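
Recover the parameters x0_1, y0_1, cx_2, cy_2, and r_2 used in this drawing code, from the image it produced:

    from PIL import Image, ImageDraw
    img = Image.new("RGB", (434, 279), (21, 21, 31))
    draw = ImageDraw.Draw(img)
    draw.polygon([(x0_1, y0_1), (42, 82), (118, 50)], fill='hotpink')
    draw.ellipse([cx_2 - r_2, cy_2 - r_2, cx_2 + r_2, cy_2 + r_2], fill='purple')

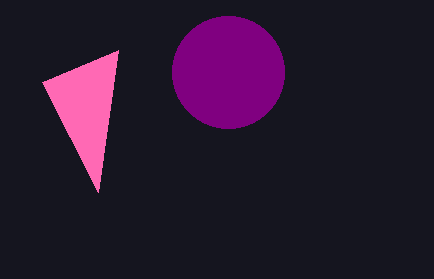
x0_1 = 98, y0_1 = 192, cx_2 = 228, cy_2 = 72, r_2 = 56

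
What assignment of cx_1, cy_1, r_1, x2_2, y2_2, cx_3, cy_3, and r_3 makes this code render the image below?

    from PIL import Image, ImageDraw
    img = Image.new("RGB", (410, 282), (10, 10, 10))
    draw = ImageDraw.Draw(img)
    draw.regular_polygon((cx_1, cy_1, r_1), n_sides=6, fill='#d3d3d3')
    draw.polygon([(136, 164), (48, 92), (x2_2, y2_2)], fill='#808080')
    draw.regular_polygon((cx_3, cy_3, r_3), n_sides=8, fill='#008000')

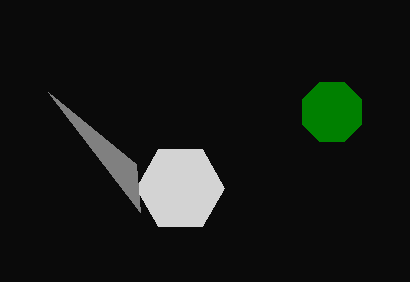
cx_1 = 180; cy_1 = 188; r_1 = 44; x2_2 = 140; y2_2 = 212; cx_3 = 332; cy_3 = 112; r_3 = 32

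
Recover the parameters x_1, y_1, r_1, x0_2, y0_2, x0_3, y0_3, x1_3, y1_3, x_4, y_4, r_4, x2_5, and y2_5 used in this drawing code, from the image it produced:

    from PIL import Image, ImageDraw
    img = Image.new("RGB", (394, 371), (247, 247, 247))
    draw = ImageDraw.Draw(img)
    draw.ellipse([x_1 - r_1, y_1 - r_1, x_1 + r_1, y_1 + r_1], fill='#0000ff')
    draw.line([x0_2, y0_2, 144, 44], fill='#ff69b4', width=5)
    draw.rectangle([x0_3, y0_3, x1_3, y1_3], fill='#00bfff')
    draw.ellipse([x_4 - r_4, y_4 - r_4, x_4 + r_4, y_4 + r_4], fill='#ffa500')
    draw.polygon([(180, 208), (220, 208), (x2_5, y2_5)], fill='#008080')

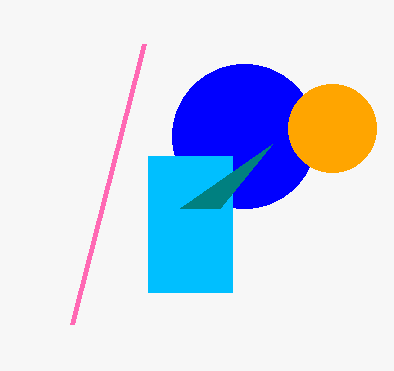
x_1 = 244, y_1 = 136, r_1 = 72, x0_2 = 72, y0_2 = 324, x0_3 = 148, y0_3 = 156, x1_3 = 232, y1_3 = 292, x_4 = 332, y_4 = 128, r_4 = 44, x2_5 = 272, y2_5 = 144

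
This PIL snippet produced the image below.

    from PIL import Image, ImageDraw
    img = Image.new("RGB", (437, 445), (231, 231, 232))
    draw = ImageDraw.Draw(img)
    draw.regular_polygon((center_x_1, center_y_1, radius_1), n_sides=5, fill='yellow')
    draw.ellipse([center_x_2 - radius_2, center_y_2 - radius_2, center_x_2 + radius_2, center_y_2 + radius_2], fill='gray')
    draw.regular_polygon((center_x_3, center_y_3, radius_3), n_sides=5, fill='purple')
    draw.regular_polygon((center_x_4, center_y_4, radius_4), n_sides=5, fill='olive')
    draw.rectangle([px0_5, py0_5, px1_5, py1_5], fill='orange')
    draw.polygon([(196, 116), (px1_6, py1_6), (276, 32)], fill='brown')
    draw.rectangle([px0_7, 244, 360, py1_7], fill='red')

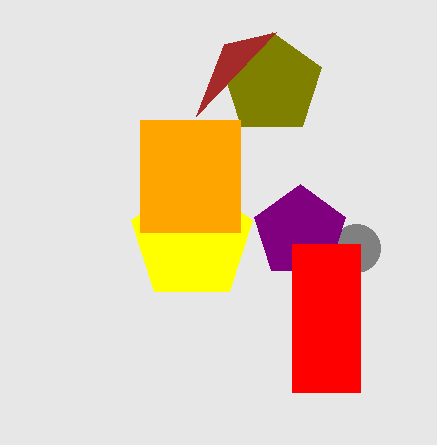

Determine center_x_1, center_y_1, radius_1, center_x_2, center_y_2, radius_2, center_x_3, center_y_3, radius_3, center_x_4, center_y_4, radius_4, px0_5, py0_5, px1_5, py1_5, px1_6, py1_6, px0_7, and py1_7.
center_x_1 = 192, center_y_1 = 240, radius_1 = 64, center_x_2 = 356, center_y_2 = 248, radius_2 = 24, center_x_3 = 300, center_y_3 = 232, radius_3 = 48, center_x_4 = 272, center_y_4 = 84, radius_4 = 52, px0_5 = 140, py0_5 = 120, px1_5 = 240, py1_5 = 232, px1_6 = 224, py1_6 = 44, px0_7 = 292, py1_7 = 392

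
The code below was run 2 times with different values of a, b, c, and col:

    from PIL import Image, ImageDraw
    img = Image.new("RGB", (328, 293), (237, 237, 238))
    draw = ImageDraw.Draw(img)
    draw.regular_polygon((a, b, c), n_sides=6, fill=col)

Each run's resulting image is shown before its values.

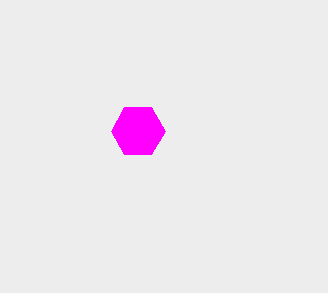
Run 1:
a = 138; b = 131; c = 27; col = 'magenta'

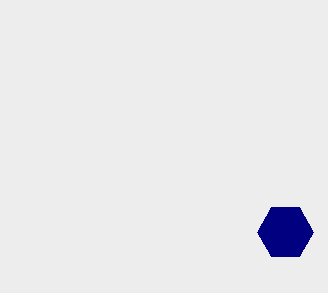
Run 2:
a = 285
b = 232
c = 28
col = 'navy'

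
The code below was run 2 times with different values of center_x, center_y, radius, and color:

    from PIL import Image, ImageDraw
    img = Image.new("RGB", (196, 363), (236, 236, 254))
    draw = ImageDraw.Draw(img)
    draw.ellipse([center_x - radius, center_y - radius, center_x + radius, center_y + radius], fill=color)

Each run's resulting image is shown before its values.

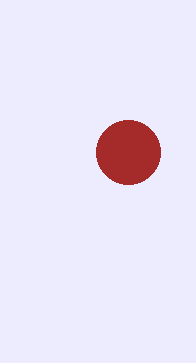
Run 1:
center_x = 128, center_y = 152, radius = 32, color = 'brown'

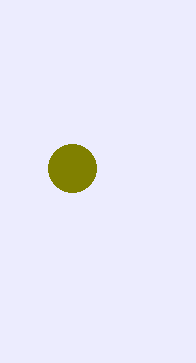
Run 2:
center_x = 72, center_y = 168, radius = 24, color = 'olive'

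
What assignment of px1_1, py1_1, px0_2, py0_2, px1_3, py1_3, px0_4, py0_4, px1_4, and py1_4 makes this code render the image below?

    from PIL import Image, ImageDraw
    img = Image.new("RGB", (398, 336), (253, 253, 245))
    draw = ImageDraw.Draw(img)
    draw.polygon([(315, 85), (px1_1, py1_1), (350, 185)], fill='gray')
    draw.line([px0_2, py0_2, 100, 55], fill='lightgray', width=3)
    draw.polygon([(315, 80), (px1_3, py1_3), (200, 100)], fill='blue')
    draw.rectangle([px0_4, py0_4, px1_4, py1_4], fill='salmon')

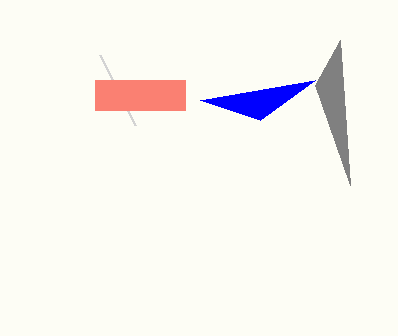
px1_1 = 340, py1_1 = 40, px0_2 = 135, py0_2 = 125, px1_3 = 260, py1_3 = 120, px0_4 = 95, py0_4 = 80, px1_4 = 185, py1_4 = 110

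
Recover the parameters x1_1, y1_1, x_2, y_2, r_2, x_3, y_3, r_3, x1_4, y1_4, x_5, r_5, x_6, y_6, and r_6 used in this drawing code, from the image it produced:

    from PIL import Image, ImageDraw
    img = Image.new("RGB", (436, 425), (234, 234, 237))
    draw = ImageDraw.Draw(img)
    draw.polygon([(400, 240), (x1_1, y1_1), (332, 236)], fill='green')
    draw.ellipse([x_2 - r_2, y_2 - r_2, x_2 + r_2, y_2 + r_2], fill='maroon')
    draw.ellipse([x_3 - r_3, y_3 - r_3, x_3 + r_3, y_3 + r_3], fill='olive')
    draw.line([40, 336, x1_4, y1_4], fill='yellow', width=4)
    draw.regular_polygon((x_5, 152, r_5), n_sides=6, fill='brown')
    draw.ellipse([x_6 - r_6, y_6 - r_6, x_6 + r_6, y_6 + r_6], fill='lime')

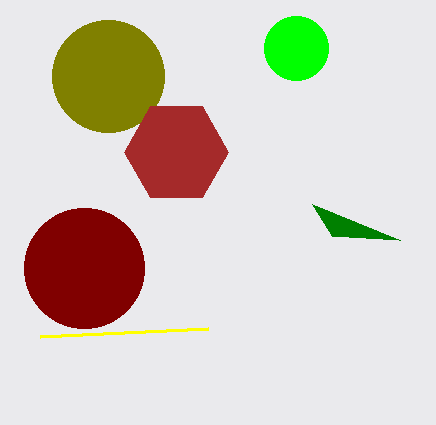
x1_1 = 312
y1_1 = 204
x_2 = 84
y_2 = 268
r_2 = 60
x_3 = 108
y_3 = 76
r_3 = 56
x1_4 = 208
y1_4 = 328
x_5 = 176
r_5 = 52
x_6 = 296
y_6 = 48
r_6 = 32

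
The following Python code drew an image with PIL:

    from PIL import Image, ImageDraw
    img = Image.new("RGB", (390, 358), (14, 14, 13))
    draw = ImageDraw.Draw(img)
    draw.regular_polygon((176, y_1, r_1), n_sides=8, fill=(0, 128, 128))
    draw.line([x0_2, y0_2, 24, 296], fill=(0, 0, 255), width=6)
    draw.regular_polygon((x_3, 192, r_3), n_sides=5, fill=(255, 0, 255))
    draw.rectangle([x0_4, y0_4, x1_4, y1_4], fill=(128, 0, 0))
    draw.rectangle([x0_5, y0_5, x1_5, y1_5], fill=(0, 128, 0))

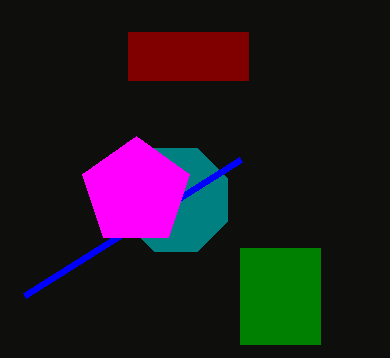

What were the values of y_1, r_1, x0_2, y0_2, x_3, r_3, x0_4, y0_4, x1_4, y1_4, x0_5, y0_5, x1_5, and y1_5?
y_1 = 200
r_1 = 56
x0_2 = 240
y0_2 = 160
x_3 = 136
r_3 = 56
x0_4 = 128
y0_4 = 32
x1_4 = 248
y1_4 = 80
x0_5 = 240
y0_5 = 248
x1_5 = 320
y1_5 = 344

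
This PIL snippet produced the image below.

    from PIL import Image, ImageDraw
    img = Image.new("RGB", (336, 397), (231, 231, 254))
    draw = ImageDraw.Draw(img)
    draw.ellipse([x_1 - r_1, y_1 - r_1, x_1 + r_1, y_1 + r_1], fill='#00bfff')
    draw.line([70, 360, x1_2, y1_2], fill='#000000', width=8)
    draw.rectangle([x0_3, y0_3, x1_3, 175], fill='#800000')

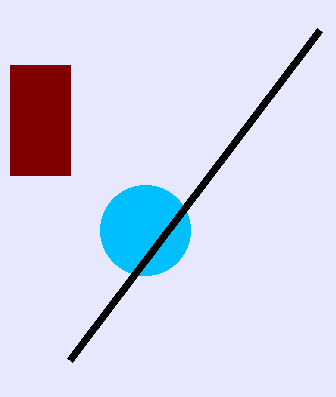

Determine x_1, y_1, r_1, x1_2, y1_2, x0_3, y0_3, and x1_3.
x_1 = 145; y_1 = 230; r_1 = 45; x1_2 = 320; y1_2 = 30; x0_3 = 10; y0_3 = 65; x1_3 = 70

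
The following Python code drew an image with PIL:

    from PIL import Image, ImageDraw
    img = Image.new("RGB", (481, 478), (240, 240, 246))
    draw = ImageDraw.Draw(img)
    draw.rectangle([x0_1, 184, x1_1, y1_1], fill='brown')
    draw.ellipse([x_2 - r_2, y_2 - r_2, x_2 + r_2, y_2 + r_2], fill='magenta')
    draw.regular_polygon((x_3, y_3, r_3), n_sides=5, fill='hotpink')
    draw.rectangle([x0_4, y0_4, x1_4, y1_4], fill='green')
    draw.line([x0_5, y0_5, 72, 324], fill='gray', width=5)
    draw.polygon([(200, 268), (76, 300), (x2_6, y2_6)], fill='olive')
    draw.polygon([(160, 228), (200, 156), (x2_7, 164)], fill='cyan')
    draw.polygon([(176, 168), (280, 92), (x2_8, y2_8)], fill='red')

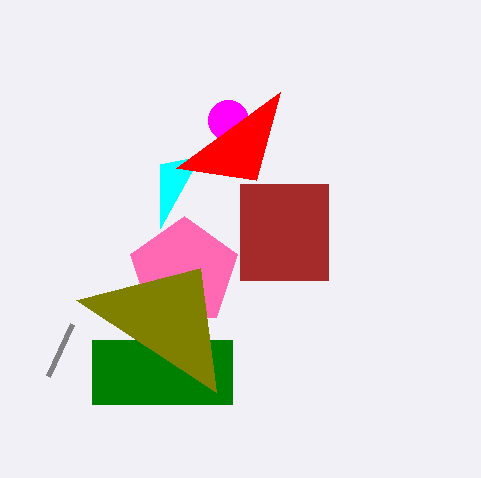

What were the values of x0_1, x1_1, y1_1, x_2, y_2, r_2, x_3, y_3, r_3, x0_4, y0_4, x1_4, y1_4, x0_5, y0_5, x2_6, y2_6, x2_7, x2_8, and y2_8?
x0_1 = 240, x1_1 = 328, y1_1 = 280, x_2 = 228, y_2 = 120, r_2 = 20, x_3 = 184, y_3 = 272, r_3 = 56, x0_4 = 92, y0_4 = 340, x1_4 = 232, y1_4 = 404, x0_5 = 48, y0_5 = 376, x2_6 = 216, y2_6 = 392, x2_7 = 160, x2_8 = 256, y2_8 = 180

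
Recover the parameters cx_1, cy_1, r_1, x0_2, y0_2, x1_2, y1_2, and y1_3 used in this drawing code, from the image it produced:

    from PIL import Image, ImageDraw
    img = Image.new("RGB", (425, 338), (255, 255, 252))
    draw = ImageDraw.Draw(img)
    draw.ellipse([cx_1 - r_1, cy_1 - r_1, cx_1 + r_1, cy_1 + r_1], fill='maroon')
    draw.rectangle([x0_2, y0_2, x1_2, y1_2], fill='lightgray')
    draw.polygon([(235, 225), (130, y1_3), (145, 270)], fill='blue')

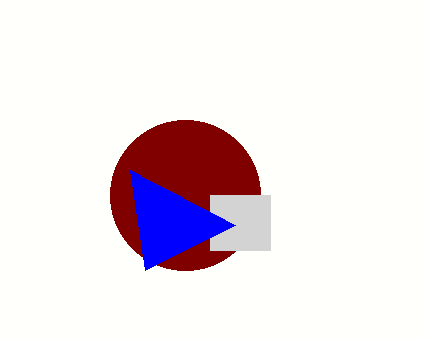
cx_1 = 185, cy_1 = 195, r_1 = 75, x0_2 = 210, y0_2 = 195, x1_2 = 270, y1_2 = 250, y1_3 = 170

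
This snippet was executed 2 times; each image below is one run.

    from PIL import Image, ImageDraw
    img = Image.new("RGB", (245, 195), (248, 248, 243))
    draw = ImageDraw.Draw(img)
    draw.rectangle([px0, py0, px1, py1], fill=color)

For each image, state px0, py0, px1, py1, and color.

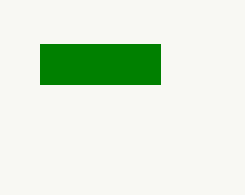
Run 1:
px0 = 40, py0 = 44, px1 = 160, py1 = 84, color = 'green'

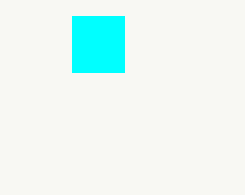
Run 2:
px0 = 72
py0 = 16
px1 = 124
py1 = 72
color = 'cyan'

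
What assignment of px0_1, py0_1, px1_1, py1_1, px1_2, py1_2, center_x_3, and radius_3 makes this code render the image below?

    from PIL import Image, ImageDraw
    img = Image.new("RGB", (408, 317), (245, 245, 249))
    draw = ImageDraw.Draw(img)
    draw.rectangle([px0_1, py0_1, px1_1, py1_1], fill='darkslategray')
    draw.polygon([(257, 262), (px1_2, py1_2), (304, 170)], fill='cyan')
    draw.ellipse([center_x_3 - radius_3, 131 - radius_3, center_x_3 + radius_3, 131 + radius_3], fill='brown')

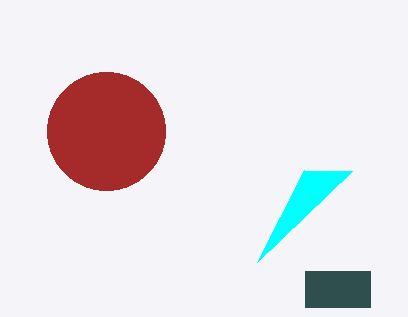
px0_1 = 305; py0_1 = 271; px1_1 = 370; py1_1 = 307; px1_2 = 352; py1_2 = 171; center_x_3 = 106; radius_3 = 59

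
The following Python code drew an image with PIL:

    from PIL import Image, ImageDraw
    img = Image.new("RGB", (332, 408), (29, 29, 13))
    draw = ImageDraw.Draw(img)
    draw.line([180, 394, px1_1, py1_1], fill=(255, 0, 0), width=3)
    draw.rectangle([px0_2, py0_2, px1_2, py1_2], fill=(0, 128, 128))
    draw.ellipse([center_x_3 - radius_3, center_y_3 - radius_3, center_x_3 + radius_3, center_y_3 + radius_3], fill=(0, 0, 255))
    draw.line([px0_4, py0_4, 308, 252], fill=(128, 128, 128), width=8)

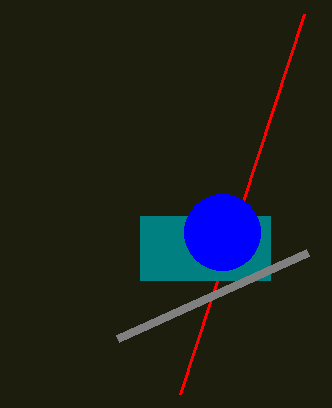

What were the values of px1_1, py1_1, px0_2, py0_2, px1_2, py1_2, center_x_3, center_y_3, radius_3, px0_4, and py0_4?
px1_1 = 304
py1_1 = 14
px0_2 = 140
py0_2 = 216
px1_2 = 270
py1_2 = 280
center_x_3 = 222
center_y_3 = 232
radius_3 = 38
px0_4 = 118
py0_4 = 338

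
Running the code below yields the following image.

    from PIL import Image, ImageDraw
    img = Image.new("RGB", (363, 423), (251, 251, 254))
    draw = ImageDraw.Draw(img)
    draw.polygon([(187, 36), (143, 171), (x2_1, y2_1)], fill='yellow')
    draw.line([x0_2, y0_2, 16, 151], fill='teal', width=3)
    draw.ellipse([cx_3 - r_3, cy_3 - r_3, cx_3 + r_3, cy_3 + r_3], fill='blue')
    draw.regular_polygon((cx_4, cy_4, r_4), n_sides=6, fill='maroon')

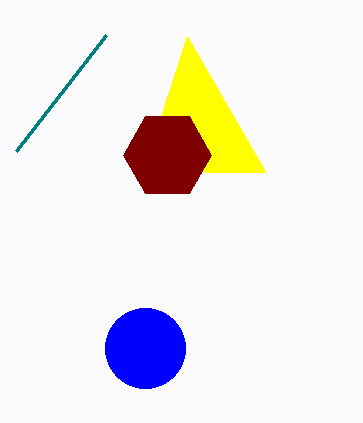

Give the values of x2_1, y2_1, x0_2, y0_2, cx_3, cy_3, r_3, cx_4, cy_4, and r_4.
x2_1 = 266
y2_1 = 173
x0_2 = 106
y0_2 = 35
cx_3 = 145
cy_3 = 348
r_3 = 40
cx_4 = 167
cy_4 = 155
r_4 = 44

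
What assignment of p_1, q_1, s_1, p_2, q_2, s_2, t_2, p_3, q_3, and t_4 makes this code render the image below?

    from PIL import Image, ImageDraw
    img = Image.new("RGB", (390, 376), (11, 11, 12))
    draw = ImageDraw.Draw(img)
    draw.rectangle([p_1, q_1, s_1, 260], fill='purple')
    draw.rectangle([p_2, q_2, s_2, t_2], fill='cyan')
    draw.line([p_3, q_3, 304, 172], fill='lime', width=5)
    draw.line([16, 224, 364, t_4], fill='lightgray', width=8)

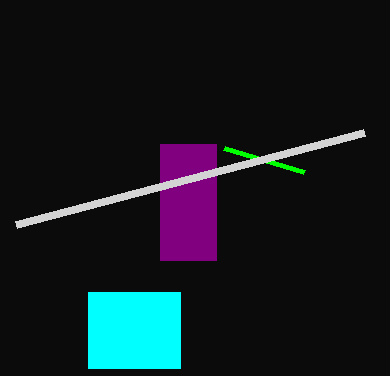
p_1 = 160, q_1 = 144, s_1 = 216, p_2 = 88, q_2 = 292, s_2 = 180, t_2 = 368, p_3 = 224, q_3 = 148, t_4 = 132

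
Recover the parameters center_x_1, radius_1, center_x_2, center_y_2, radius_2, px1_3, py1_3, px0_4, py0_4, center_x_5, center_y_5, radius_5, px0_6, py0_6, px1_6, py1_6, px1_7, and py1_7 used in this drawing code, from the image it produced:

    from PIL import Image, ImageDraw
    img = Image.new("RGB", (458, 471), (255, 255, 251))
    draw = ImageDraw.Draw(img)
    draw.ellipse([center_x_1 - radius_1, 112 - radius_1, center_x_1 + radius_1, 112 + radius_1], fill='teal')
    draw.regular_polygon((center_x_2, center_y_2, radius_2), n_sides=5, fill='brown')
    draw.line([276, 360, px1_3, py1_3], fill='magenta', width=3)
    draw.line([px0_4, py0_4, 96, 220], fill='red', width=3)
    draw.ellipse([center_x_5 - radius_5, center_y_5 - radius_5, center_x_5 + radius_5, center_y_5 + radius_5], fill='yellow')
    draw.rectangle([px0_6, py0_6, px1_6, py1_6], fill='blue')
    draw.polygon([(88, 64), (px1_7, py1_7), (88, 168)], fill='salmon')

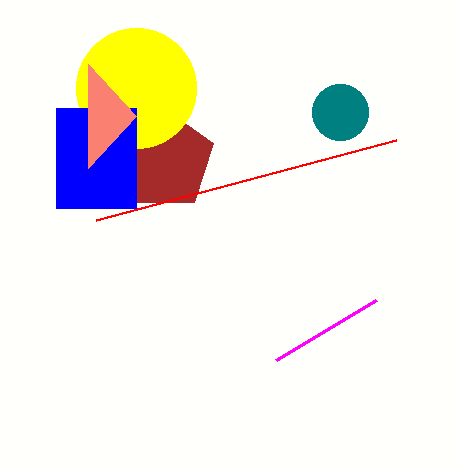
center_x_1 = 340; radius_1 = 28; center_x_2 = 164; center_y_2 = 160; radius_2 = 52; px1_3 = 376; py1_3 = 300; px0_4 = 396; py0_4 = 140; center_x_5 = 136; center_y_5 = 88; radius_5 = 60; px0_6 = 56; py0_6 = 108; px1_6 = 136; py1_6 = 208; px1_7 = 136; py1_7 = 116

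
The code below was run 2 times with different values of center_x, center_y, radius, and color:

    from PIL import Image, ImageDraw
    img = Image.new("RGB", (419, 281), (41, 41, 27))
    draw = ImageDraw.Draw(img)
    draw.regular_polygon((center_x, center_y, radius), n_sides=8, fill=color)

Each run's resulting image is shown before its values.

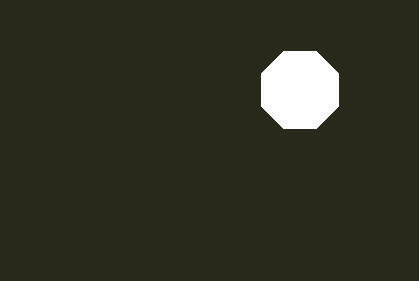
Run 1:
center_x = 300, center_y = 90, radius = 42, color = 'white'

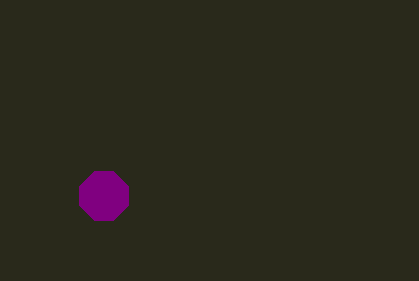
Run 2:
center_x = 104
center_y = 196
radius = 26
color = 'purple'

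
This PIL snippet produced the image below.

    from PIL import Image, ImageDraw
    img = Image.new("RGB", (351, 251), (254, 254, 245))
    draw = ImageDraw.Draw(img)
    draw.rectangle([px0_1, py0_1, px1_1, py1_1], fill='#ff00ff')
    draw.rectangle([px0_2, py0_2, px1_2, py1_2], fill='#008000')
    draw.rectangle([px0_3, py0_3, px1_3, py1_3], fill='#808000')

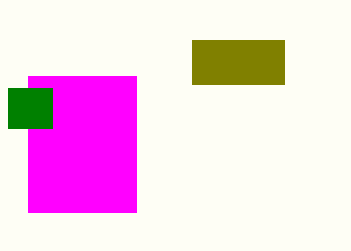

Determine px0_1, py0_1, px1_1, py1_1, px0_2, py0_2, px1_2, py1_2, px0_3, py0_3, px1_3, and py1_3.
px0_1 = 28; py0_1 = 76; px1_1 = 136; py1_1 = 212; px0_2 = 8; py0_2 = 88; px1_2 = 52; py1_2 = 128; px0_3 = 192; py0_3 = 40; px1_3 = 284; py1_3 = 84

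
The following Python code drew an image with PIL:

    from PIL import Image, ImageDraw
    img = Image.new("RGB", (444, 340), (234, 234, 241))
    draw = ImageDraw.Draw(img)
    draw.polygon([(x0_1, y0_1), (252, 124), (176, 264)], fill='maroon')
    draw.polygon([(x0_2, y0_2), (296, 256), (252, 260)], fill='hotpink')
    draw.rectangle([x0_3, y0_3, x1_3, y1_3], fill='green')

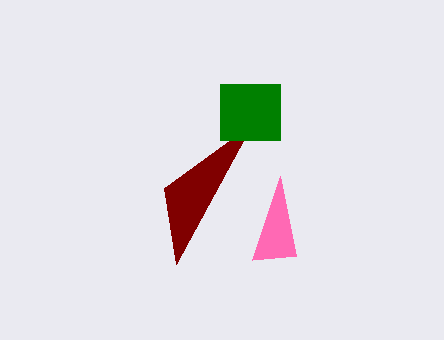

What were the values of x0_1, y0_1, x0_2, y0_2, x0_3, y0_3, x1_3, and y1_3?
x0_1 = 164
y0_1 = 188
x0_2 = 280
y0_2 = 176
x0_3 = 220
y0_3 = 84
x1_3 = 280
y1_3 = 140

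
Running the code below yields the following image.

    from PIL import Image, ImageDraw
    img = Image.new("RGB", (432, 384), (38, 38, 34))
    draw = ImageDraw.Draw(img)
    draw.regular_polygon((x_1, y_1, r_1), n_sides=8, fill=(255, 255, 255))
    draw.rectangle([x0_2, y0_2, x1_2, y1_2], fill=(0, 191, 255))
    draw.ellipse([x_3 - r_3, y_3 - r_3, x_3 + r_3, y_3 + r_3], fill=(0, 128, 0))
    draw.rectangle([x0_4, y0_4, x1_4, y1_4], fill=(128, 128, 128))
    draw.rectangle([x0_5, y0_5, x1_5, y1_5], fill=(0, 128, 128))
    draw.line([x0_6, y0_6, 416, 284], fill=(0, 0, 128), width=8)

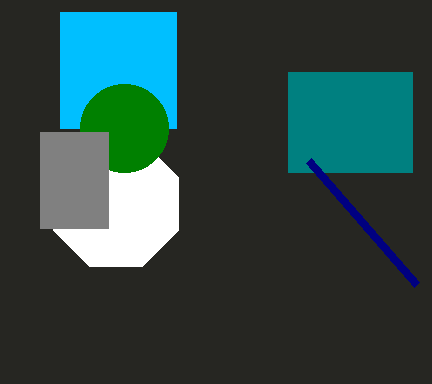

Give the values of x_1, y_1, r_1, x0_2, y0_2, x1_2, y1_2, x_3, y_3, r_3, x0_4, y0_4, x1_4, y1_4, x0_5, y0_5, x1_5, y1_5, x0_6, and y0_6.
x_1 = 116; y_1 = 204; r_1 = 68; x0_2 = 60; y0_2 = 12; x1_2 = 176; y1_2 = 128; x_3 = 124; y_3 = 128; r_3 = 44; x0_4 = 40; y0_4 = 132; x1_4 = 108; y1_4 = 228; x0_5 = 288; y0_5 = 72; x1_5 = 412; y1_5 = 172; x0_6 = 308; y0_6 = 160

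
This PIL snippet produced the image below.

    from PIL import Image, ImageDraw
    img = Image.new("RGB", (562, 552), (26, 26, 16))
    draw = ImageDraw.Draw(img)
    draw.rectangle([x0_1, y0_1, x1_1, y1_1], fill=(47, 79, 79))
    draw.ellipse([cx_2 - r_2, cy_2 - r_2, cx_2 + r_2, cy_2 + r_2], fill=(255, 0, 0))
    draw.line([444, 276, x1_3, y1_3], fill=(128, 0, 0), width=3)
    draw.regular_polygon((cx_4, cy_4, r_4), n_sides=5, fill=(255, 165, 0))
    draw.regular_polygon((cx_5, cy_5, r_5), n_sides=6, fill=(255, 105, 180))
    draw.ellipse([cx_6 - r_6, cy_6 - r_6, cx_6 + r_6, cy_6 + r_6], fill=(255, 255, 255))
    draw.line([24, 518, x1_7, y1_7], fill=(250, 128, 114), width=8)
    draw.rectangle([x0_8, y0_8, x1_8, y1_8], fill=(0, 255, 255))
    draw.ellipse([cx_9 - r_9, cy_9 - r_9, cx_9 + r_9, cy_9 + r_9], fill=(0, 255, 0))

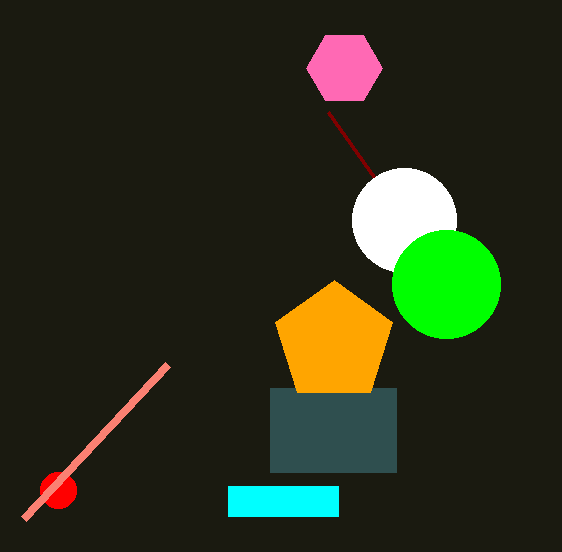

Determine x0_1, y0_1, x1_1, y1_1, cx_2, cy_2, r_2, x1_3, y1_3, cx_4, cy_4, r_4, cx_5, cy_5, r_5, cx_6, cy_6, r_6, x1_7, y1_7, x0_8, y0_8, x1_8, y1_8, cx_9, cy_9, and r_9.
x0_1 = 270, y0_1 = 388, x1_1 = 396, y1_1 = 472, cx_2 = 58, cy_2 = 490, r_2 = 18, x1_3 = 328, y1_3 = 112, cx_4 = 334, cy_4 = 342, r_4 = 62, cx_5 = 344, cy_5 = 68, r_5 = 38, cx_6 = 404, cy_6 = 220, r_6 = 52, x1_7 = 168, y1_7 = 364, x0_8 = 228, y0_8 = 486, x1_8 = 338, y1_8 = 516, cx_9 = 446, cy_9 = 284, r_9 = 54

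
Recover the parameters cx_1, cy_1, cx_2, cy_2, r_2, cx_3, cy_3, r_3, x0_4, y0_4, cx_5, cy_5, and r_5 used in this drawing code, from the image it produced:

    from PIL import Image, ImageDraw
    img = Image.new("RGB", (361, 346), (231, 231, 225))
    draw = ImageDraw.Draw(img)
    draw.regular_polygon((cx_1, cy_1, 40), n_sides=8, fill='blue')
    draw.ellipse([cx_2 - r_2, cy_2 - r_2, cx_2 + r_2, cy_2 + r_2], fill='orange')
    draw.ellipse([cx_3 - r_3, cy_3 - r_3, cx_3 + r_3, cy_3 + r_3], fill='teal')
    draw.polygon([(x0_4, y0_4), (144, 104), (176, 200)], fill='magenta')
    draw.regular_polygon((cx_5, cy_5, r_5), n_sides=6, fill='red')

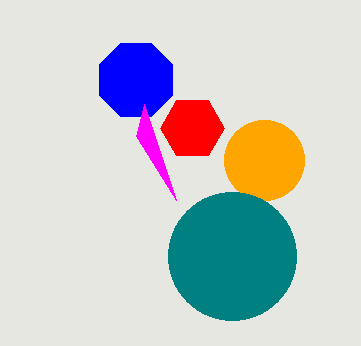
cx_1 = 136, cy_1 = 80, cx_2 = 264, cy_2 = 160, r_2 = 40, cx_3 = 232, cy_3 = 256, r_3 = 64, x0_4 = 136, y0_4 = 136, cx_5 = 192, cy_5 = 128, r_5 = 32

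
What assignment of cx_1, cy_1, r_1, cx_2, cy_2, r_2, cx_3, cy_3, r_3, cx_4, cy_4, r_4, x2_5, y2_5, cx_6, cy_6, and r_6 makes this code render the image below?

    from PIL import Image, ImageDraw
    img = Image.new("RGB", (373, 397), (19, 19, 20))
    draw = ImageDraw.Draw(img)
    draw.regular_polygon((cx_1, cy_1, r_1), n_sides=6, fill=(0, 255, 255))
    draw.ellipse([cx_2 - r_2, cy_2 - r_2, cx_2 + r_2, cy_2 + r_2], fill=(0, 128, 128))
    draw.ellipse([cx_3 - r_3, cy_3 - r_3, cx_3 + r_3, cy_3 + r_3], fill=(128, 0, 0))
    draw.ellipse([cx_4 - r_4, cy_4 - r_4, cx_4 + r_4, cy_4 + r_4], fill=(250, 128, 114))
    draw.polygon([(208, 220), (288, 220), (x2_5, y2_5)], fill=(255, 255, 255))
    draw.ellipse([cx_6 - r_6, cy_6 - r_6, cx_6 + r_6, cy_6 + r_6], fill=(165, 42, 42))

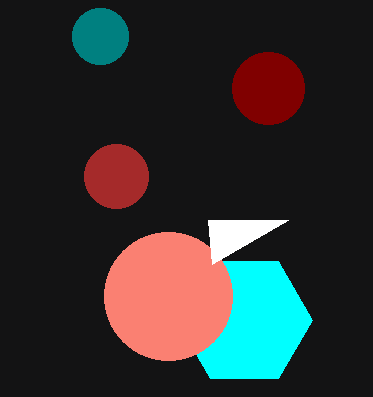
cx_1 = 244
cy_1 = 320
r_1 = 68
cx_2 = 100
cy_2 = 36
r_2 = 28
cx_3 = 268
cy_3 = 88
r_3 = 36
cx_4 = 168
cy_4 = 296
r_4 = 64
x2_5 = 212
y2_5 = 264
cx_6 = 116
cy_6 = 176
r_6 = 32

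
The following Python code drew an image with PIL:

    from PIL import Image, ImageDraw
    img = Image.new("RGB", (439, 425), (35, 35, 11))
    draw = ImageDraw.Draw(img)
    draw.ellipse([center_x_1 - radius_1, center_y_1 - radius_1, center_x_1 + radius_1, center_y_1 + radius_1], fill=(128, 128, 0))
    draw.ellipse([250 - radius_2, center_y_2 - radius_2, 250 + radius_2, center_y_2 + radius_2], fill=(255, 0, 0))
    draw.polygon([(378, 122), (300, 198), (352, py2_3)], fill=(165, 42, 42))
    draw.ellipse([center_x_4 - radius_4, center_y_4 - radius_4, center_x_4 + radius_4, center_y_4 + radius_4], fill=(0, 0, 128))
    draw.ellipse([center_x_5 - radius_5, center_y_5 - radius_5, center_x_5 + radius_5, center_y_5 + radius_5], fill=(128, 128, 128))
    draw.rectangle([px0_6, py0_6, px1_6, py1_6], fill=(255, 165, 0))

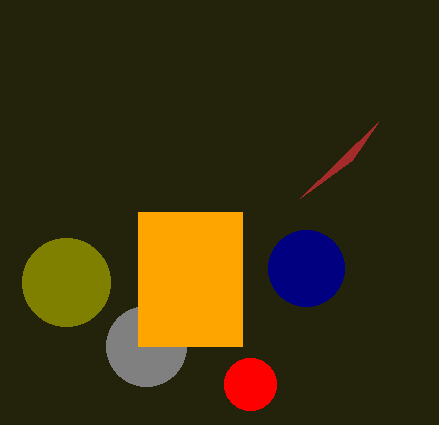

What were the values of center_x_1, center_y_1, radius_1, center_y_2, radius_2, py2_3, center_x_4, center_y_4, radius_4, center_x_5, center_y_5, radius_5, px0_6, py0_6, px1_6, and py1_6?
center_x_1 = 66, center_y_1 = 282, radius_1 = 44, center_y_2 = 384, radius_2 = 26, py2_3 = 160, center_x_4 = 306, center_y_4 = 268, radius_4 = 38, center_x_5 = 146, center_y_5 = 346, radius_5 = 40, px0_6 = 138, py0_6 = 212, px1_6 = 242, py1_6 = 346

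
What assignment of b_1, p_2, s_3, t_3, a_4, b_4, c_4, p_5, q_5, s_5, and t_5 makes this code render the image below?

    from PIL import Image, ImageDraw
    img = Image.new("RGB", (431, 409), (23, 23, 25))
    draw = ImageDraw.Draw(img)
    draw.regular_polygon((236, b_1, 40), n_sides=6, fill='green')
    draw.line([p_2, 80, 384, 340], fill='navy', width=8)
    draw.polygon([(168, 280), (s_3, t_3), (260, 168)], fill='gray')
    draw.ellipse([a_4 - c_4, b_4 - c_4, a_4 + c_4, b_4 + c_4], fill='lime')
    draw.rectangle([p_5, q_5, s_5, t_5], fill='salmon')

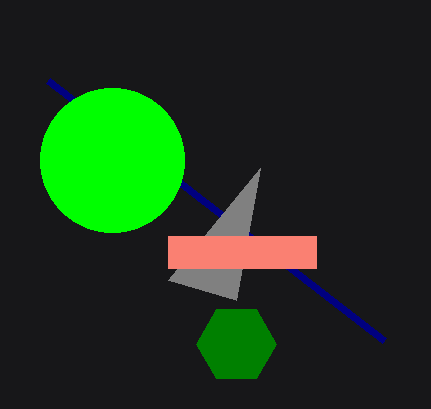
b_1 = 344, p_2 = 48, s_3 = 236, t_3 = 300, a_4 = 112, b_4 = 160, c_4 = 72, p_5 = 168, q_5 = 236, s_5 = 316, t_5 = 268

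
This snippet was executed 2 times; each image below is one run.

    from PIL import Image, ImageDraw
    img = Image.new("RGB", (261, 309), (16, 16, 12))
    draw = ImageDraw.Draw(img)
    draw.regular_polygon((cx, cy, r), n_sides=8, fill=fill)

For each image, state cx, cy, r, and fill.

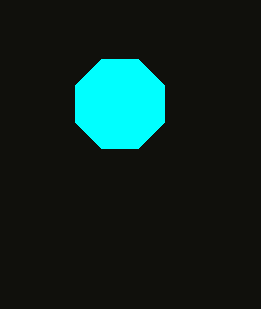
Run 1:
cx = 120
cy = 104
r = 48
fill = 'cyan'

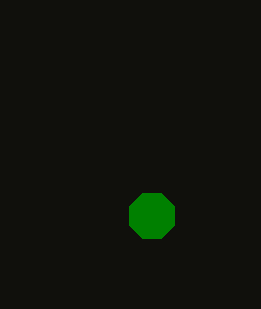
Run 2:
cx = 152, cy = 216, r = 24, fill = 'green'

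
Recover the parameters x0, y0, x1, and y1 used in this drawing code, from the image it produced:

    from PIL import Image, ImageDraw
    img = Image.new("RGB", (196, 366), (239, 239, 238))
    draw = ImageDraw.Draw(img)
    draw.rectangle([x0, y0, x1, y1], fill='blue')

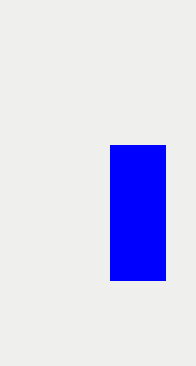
x0 = 110, y0 = 145, x1 = 165, y1 = 280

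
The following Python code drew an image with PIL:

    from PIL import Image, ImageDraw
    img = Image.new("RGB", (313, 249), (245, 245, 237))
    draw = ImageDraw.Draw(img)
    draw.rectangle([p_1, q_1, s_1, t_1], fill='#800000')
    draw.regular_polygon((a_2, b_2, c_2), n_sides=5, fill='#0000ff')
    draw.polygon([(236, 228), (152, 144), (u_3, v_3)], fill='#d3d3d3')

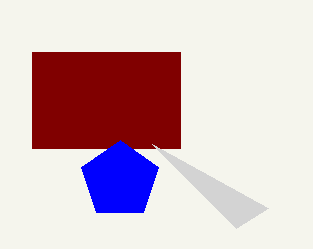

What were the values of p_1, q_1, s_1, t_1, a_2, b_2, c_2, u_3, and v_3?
p_1 = 32; q_1 = 52; s_1 = 180; t_1 = 148; a_2 = 120; b_2 = 180; c_2 = 40; u_3 = 268; v_3 = 208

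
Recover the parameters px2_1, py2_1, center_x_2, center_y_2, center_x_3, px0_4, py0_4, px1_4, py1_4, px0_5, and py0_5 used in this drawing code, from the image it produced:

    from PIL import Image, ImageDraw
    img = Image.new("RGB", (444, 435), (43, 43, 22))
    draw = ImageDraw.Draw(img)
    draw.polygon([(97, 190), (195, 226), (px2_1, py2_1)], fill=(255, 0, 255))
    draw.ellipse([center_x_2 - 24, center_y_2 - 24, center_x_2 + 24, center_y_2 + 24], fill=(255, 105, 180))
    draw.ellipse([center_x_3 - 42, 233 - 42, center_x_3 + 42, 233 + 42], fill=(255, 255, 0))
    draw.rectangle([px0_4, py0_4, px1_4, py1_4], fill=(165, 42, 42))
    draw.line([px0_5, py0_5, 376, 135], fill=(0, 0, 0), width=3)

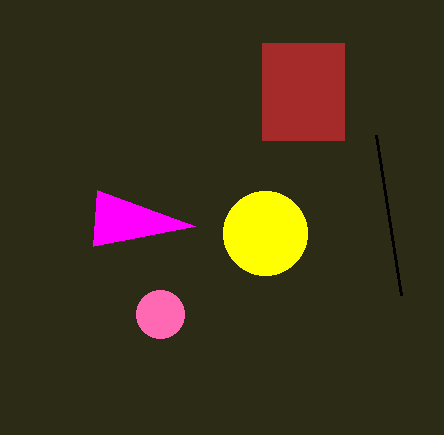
px2_1 = 93, py2_1 = 246, center_x_2 = 160, center_y_2 = 314, center_x_3 = 265, px0_4 = 262, py0_4 = 43, px1_4 = 344, py1_4 = 140, px0_5 = 401, py0_5 = 295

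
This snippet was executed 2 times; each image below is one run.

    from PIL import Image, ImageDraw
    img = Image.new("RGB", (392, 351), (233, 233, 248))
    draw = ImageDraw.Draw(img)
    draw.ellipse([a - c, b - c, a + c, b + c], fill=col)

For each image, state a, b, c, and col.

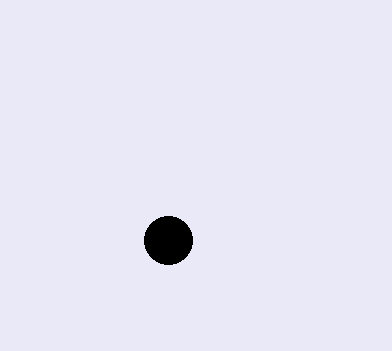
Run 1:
a = 168; b = 240; c = 24; col = 'black'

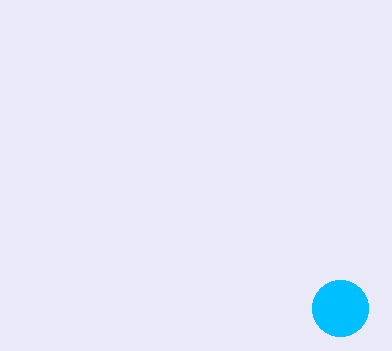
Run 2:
a = 340
b = 308
c = 28
col = 'deepskyblue'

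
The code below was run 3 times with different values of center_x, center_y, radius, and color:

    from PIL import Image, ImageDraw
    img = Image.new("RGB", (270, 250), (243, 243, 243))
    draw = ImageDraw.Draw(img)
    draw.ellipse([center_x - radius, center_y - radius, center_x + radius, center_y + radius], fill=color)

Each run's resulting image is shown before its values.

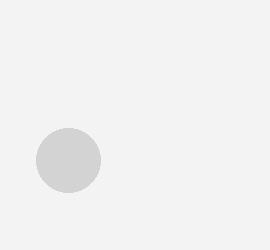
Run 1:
center_x = 68, center_y = 160, radius = 32, color = 'lightgray'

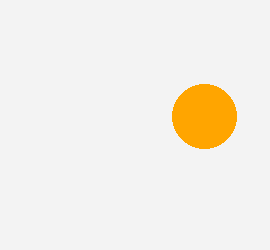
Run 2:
center_x = 204
center_y = 116
radius = 32
color = 'orange'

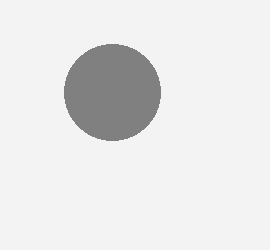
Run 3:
center_x = 112; center_y = 92; radius = 48; color = 'gray'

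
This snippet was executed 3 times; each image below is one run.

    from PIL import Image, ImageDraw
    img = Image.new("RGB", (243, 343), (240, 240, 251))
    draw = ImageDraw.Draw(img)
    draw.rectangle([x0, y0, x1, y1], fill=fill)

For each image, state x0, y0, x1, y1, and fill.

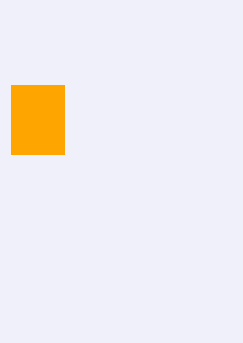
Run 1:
x0 = 11
y0 = 85
x1 = 64
y1 = 154
fill = 'orange'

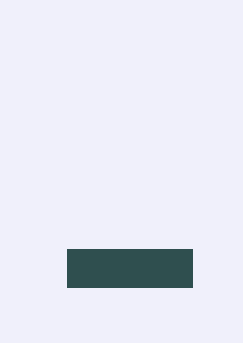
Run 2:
x0 = 67
y0 = 249
x1 = 192
y1 = 287
fill = 'darkslategray'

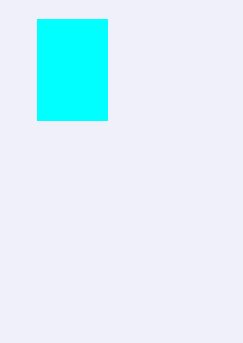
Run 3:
x0 = 37, y0 = 19, x1 = 107, y1 = 120, fill = 'cyan'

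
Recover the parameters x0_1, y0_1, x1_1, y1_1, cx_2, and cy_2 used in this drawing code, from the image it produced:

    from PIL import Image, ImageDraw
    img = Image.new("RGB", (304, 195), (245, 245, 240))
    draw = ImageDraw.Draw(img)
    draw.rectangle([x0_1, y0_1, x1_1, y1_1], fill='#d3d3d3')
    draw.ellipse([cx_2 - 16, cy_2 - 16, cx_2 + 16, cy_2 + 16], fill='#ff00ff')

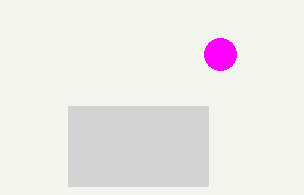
x0_1 = 68, y0_1 = 106, x1_1 = 208, y1_1 = 186, cx_2 = 220, cy_2 = 54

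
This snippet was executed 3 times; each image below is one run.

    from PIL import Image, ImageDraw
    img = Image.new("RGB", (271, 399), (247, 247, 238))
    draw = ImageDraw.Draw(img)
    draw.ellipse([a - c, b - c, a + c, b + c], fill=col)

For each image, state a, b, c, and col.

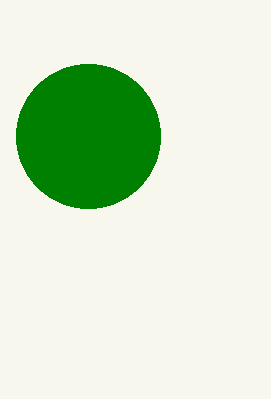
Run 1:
a = 88, b = 136, c = 72, col = 'green'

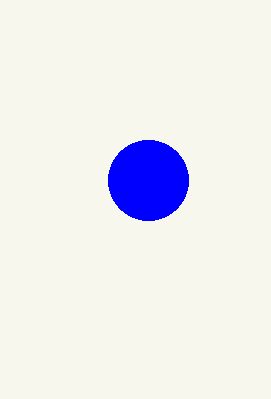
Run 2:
a = 148; b = 180; c = 40; col = 'blue'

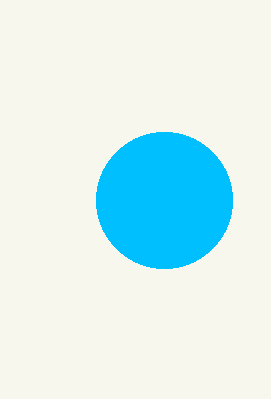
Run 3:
a = 164, b = 200, c = 68, col = 'deepskyblue'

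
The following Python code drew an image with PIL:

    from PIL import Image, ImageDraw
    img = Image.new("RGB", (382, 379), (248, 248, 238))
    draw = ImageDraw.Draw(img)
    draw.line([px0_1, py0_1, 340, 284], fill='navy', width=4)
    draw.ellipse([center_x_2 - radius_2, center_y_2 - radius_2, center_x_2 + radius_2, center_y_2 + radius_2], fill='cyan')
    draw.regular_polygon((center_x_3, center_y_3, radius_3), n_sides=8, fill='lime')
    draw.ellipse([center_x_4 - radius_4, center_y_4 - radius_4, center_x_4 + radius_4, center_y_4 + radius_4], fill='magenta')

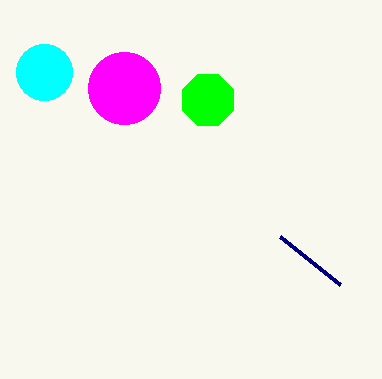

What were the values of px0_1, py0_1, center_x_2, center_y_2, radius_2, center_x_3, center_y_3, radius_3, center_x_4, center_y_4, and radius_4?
px0_1 = 280; py0_1 = 236; center_x_2 = 44; center_y_2 = 72; radius_2 = 28; center_x_3 = 208; center_y_3 = 100; radius_3 = 28; center_x_4 = 124; center_y_4 = 88; radius_4 = 36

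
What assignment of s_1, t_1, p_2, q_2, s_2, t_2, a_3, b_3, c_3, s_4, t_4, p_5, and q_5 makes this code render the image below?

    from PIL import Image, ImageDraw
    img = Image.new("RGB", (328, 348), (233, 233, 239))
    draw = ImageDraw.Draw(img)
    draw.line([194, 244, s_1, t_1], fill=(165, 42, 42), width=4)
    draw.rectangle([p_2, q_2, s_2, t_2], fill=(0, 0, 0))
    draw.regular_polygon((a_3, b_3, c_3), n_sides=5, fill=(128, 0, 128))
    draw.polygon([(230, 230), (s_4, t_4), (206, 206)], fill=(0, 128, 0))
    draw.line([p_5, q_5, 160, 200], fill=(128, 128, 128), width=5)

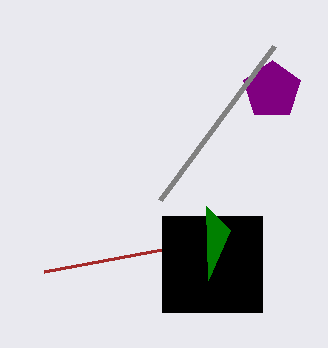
s_1 = 44, t_1 = 272, p_2 = 162, q_2 = 216, s_2 = 262, t_2 = 312, a_3 = 272, b_3 = 90, c_3 = 30, s_4 = 208, t_4 = 280, p_5 = 274, q_5 = 46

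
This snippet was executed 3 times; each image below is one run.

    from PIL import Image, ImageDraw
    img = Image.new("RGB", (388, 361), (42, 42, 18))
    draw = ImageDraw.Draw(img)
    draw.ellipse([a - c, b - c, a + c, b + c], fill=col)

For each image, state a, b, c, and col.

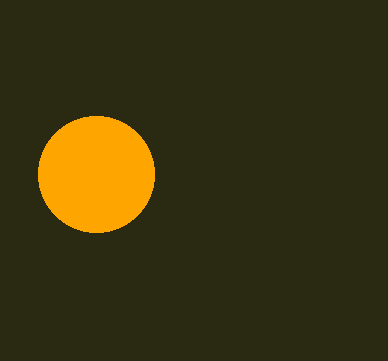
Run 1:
a = 96, b = 174, c = 58, col = 'orange'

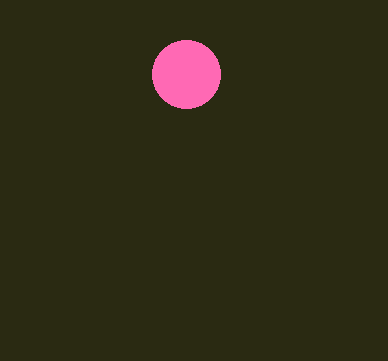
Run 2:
a = 186; b = 74; c = 34; col = 'hotpink'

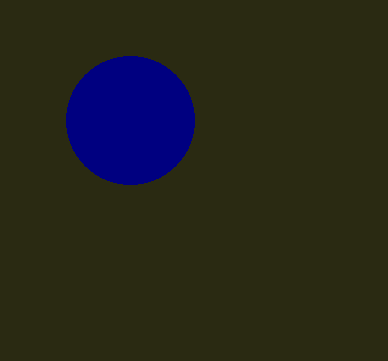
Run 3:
a = 130
b = 120
c = 64
col = 'navy'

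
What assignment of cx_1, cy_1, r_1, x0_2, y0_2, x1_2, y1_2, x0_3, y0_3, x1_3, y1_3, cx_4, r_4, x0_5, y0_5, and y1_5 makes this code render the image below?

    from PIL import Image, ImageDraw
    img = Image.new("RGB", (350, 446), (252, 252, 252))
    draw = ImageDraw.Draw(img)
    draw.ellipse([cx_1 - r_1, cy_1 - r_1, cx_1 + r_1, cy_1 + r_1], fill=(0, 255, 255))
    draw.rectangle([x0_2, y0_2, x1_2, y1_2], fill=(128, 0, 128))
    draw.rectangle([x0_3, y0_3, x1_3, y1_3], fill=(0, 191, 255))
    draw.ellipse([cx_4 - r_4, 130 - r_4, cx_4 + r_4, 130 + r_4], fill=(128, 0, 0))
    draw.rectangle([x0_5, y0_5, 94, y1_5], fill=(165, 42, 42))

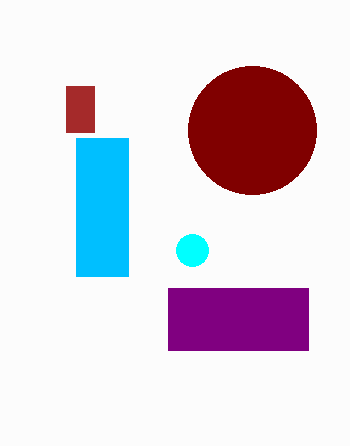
cx_1 = 192
cy_1 = 250
r_1 = 16
x0_2 = 168
y0_2 = 288
x1_2 = 308
y1_2 = 350
x0_3 = 76
y0_3 = 138
x1_3 = 128
y1_3 = 276
cx_4 = 252
r_4 = 64
x0_5 = 66
y0_5 = 86
y1_5 = 132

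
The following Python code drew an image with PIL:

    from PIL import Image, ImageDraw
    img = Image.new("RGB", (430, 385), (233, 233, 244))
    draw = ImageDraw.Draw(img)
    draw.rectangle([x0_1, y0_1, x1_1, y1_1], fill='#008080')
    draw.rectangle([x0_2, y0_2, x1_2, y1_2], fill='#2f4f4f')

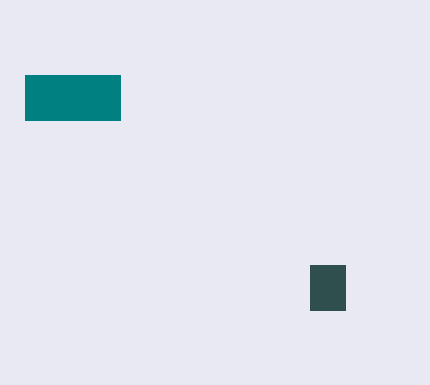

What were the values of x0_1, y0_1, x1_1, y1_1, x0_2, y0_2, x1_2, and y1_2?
x0_1 = 25; y0_1 = 75; x1_1 = 120; y1_1 = 120; x0_2 = 310; y0_2 = 265; x1_2 = 345; y1_2 = 310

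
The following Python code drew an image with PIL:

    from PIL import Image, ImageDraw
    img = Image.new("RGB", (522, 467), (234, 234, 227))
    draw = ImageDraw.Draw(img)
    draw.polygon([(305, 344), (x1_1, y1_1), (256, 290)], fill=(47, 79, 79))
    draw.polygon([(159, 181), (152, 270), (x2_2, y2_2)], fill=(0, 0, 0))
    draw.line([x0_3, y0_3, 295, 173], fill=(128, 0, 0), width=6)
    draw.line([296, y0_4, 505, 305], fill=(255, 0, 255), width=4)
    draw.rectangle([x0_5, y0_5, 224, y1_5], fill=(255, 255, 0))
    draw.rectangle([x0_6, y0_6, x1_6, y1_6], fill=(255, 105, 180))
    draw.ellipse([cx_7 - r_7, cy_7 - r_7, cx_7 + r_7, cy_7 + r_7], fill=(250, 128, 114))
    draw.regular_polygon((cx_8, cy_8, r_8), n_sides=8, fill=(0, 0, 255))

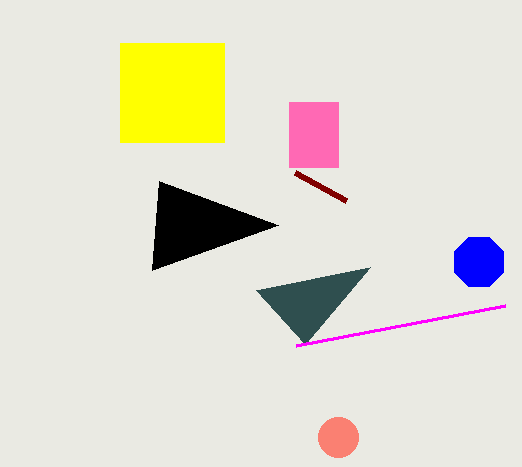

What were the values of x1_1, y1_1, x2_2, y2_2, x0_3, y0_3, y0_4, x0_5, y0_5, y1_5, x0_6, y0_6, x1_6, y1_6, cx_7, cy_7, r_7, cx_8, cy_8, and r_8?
x1_1 = 370; y1_1 = 267; x2_2 = 278; y2_2 = 225; x0_3 = 346; y0_3 = 201; y0_4 = 345; x0_5 = 120; y0_5 = 43; y1_5 = 142; x0_6 = 289; y0_6 = 102; x1_6 = 338; y1_6 = 167; cx_7 = 338; cy_7 = 437; r_7 = 20; cx_8 = 479; cy_8 = 262; r_8 = 27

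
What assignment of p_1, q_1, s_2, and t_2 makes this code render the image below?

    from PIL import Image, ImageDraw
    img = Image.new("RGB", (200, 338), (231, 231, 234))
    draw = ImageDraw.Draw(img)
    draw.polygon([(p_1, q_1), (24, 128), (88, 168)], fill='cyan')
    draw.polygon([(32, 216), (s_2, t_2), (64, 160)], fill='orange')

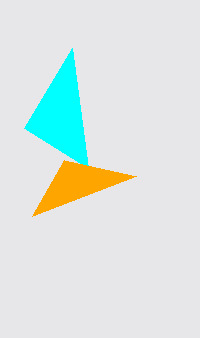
p_1 = 72, q_1 = 48, s_2 = 136, t_2 = 176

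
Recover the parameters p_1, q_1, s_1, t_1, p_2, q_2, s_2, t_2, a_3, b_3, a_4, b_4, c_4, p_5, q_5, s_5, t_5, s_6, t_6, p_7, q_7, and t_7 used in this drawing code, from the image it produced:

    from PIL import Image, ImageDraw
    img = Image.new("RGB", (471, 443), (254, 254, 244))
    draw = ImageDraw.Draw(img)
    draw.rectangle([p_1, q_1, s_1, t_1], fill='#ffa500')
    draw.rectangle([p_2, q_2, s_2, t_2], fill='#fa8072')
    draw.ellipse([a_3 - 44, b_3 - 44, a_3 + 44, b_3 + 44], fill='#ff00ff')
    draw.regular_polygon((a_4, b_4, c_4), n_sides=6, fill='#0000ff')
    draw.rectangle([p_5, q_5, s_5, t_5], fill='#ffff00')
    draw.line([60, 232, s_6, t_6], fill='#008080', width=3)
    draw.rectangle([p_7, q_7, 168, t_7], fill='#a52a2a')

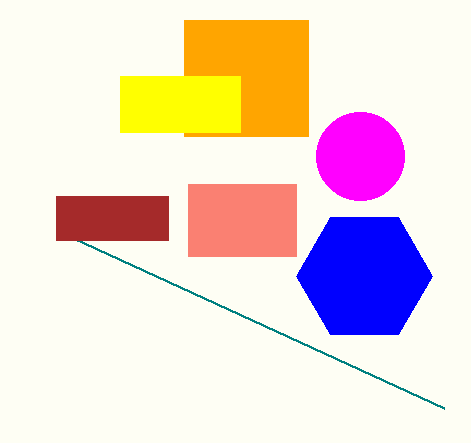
p_1 = 184, q_1 = 20, s_1 = 308, t_1 = 136, p_2 = 188, q_2 = 184, s_2 = 296, t_2 = 256, a_3 = 360, b_3 = 156, a_4 = 364, b_4 = 276, c_4 = 68, p_5 = 120, q_5 = 76, s_5 = 240, t_5 = 132, s_6 = 444, t_6 = 408, p_7 = 56, q_7 = 196, t_7 = 240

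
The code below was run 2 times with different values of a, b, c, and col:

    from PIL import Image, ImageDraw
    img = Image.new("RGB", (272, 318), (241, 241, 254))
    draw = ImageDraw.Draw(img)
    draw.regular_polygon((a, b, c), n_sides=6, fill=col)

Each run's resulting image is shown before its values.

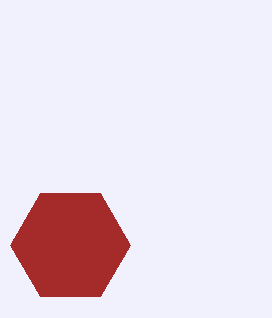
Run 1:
a = 70, b = 245, c = 60, col = 'brown'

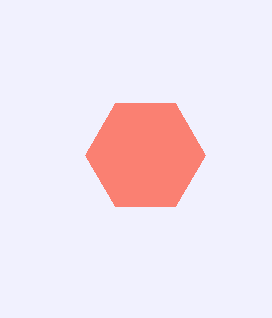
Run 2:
a = 145, b = 155, c = 60, col = 'salmon'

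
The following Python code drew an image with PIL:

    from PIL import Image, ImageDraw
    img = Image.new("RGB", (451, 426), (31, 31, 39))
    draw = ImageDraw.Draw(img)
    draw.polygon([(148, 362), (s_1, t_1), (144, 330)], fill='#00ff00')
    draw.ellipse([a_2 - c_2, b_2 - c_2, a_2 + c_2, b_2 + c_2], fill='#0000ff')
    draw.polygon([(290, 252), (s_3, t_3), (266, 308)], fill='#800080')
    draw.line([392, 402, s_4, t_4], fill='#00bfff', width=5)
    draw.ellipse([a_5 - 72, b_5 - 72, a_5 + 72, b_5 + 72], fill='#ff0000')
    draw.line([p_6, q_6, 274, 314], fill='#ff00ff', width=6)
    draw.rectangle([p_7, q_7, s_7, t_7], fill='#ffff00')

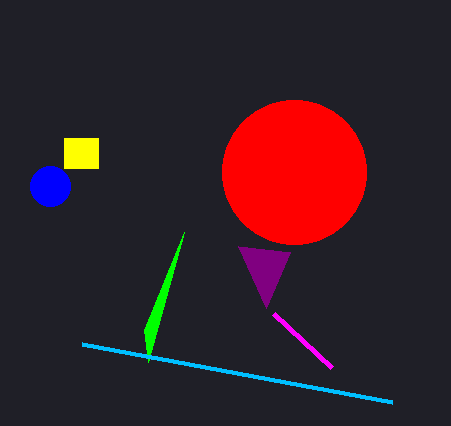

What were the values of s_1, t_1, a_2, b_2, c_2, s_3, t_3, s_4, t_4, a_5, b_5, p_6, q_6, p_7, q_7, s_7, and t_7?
s_1 = 184; t_1 = 232; a_2 = 50; b_2 = 186; c_2 = 20; s_3 = 238; t_3 = 246; s_4 = 82; t_4 = 344; a_5 = 294; b_5 = 172; p_6 = 332; q_6 = 368; p_7 = 64; q_7 = 138; s_7 = 98; t_7 = 168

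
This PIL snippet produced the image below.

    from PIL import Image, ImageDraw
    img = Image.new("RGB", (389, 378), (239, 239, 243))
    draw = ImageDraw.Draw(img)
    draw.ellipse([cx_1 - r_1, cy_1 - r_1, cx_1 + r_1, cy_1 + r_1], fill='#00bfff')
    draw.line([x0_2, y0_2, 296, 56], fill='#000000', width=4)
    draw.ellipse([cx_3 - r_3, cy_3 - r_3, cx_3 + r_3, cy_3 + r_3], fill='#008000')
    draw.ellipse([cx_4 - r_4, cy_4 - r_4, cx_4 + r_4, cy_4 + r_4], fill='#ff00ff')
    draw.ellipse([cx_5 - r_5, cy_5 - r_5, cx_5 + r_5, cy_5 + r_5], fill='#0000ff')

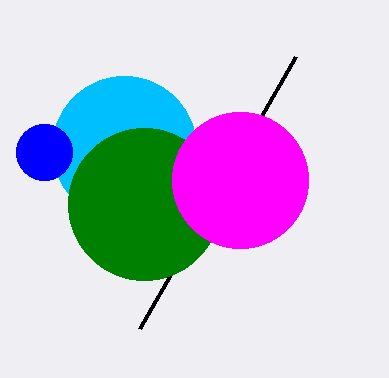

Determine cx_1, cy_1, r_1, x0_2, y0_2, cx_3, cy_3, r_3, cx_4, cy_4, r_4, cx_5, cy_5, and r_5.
cx_1 = 124
cy_1 = 148
r_1 = 72
x0_2 = 140
y0_2 = 328
cx_3 = 144
cy_3 = 204
r_3 = 76
cx_4 = 240
cy_4 = 180
r_4 = 68
cx_5 = 44
cy_5 = 152
r_5 = 28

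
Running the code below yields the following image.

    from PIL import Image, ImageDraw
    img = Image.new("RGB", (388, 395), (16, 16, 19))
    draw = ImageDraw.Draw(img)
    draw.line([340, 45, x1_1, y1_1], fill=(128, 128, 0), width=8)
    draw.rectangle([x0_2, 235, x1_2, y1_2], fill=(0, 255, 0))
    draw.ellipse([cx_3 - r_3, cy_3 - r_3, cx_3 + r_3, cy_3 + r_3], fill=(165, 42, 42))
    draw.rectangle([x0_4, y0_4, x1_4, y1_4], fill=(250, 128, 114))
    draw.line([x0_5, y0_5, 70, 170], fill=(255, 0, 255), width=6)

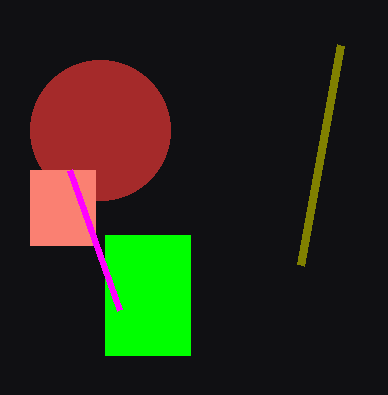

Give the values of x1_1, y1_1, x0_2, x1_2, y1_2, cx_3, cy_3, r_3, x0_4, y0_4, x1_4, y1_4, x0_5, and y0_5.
x1_1 = 300; y1_1 = 265; x0_2 = 105; x1_2 = 190; y1_2 = 355; cx_3 = 100; cy_3 = 130; r_3 = 70; x0_4 = 30; y0_4 = 170; x1_4 = 95; y1_4 = 245; x0_5 = 120; y0_5 = 310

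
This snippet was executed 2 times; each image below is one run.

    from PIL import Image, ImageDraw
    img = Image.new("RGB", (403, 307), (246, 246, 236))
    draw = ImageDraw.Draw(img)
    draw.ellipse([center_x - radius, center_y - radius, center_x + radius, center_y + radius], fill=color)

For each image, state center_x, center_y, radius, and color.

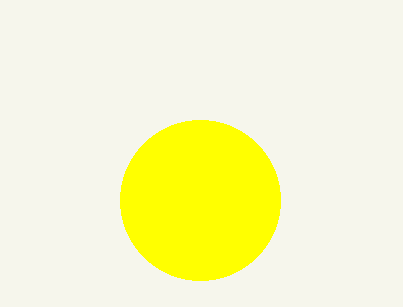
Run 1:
center_x = 200, center_y = 200, radius = 80, color = 'yellow'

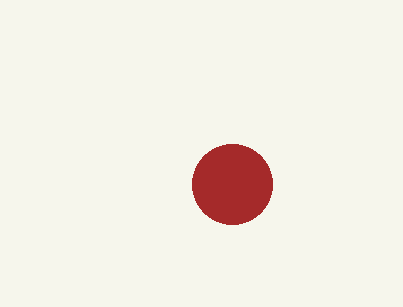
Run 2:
center_x = 232, center_y = 184, radius = 40, color = 'brown'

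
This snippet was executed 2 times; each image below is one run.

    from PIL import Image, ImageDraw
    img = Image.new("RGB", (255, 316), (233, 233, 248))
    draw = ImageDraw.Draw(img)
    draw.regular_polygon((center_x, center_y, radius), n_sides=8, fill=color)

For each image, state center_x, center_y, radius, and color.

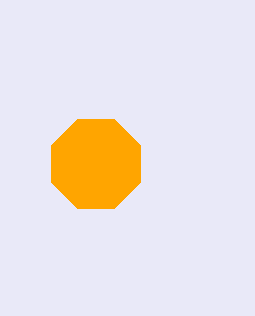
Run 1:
center_x = 96, center_y = 164, radius = 48, color = 'orange'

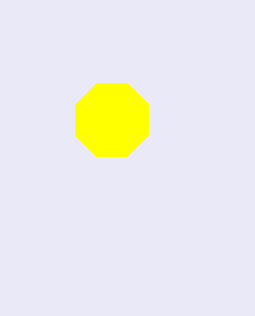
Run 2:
center_x = 112
center_y = 120
radius = 40
color = 'yellow'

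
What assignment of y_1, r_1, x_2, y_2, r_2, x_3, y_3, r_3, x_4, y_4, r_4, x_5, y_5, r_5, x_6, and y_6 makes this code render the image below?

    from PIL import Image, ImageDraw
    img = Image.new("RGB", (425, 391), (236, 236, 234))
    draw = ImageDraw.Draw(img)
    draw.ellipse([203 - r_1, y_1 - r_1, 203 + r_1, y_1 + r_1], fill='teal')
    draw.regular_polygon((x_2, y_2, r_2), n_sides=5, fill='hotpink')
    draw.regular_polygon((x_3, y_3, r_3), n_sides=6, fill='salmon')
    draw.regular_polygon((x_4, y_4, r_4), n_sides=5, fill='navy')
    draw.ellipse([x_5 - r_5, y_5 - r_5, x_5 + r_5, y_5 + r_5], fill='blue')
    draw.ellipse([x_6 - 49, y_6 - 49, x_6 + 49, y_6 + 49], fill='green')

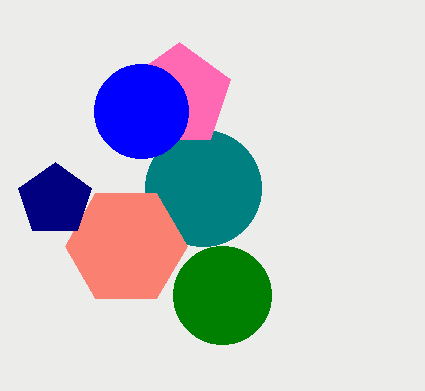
y_1 = 188; r_1 = 58; x_2 = 179; y_2 = 96; r_2 = 54; x_3 = 126; y_3 = 246; r_3 = 61; x_4 = 55; y_4 = 200; r_4 = 38; x_5 = 141; y_5 = 111; r_5 = 47; x_6 = 222; y_6 = 295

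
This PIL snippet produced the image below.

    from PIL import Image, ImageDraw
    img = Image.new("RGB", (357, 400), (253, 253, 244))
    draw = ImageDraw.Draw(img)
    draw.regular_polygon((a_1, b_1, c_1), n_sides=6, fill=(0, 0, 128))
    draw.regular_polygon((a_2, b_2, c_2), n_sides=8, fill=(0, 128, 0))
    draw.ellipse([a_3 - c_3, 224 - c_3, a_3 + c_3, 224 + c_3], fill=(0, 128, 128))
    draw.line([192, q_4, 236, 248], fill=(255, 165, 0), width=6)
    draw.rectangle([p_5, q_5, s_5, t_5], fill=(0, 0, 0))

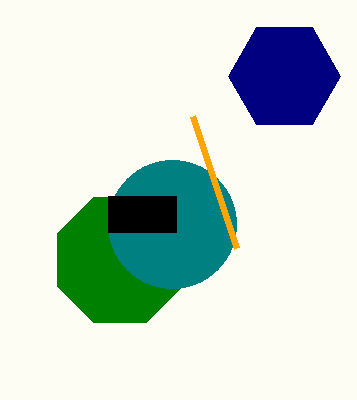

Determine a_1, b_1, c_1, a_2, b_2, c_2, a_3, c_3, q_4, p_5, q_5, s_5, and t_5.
a_1 = 284; b_1 = 76; c_1 = 56; a_2 = 120; b_2 = 260; c_2 = 68; a_3 = 172; c_3 = 64; q_4 = 116; p_5 = 108; q_5 = 196; s_5 = 176; t_5 = 232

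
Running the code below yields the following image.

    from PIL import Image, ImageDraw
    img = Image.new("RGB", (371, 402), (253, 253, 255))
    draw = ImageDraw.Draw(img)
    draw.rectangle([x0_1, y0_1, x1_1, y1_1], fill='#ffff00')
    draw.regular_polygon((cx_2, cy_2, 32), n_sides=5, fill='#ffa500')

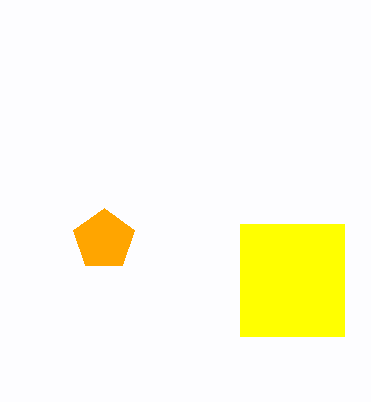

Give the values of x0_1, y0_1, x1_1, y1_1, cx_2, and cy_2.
x0_1 = 240, y0_1 = 224, x1_1 = 344, y1_1 = 336, cx_2 = 104, cy_2 = 240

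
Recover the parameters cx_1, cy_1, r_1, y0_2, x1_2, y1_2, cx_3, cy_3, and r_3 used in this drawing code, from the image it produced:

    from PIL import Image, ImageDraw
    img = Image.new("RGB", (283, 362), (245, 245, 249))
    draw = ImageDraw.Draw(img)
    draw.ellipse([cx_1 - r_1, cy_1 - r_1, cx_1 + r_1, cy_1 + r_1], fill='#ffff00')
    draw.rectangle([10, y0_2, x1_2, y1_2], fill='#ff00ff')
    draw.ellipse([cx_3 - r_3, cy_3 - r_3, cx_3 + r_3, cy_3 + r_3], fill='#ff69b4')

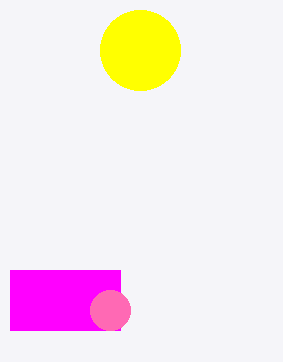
cx_1 = 140; cy_1 = 50; r_1 = 40; y0_2 = 270; x1_2 = 120; y1_2 = 330; cx_3 = 110; cy_3 = 310; r_3 = 20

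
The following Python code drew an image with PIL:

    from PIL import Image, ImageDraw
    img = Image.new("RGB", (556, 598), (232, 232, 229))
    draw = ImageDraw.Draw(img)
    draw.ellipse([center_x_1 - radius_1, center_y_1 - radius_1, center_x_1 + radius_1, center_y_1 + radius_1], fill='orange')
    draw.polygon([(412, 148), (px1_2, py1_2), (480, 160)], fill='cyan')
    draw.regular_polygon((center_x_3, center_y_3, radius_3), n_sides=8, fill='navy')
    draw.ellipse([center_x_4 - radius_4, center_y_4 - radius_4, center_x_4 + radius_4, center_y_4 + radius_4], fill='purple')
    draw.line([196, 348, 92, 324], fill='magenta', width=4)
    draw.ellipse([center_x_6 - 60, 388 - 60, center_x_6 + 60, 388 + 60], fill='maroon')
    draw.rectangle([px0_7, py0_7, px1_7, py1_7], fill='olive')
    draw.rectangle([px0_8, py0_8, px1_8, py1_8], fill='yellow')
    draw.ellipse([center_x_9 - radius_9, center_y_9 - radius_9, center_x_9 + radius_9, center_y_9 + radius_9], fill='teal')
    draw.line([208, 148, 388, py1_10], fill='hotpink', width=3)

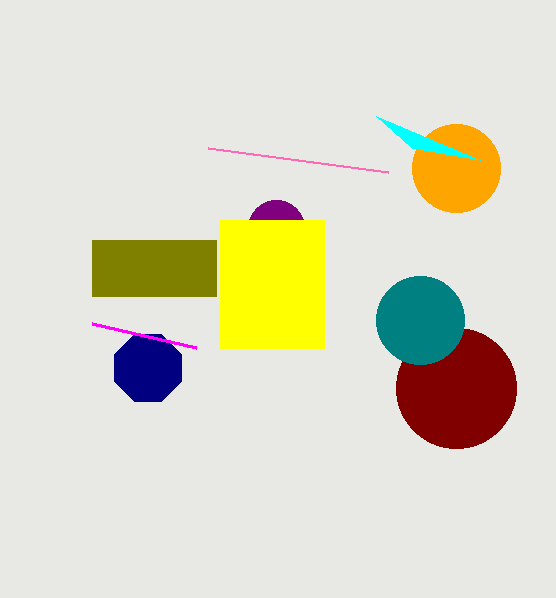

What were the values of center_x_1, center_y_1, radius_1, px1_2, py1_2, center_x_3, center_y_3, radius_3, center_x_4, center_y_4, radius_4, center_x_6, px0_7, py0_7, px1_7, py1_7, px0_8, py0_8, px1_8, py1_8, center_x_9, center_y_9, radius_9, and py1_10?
center_x_1 = 456
center_y_1 = 168
radius_1 = 44
px1_2 = 376
py1_2 = 116
center_x_3 = 148
center_y_3 = 368
radius_3 = 36
center_x_4 = 276
center_y_4 = 228
radius_4 = 28
center_x_6 = 456
px0_7 = 92
py0_7 = 240
px1_7 = 216
py1_7 = 296
px0_8 = 220
py0_8 = 220
px1_8 = 324
py1_8 = 348
center_x_9 = 420
center_y_9 = 320
radius_9 = 44
py1_10 = 172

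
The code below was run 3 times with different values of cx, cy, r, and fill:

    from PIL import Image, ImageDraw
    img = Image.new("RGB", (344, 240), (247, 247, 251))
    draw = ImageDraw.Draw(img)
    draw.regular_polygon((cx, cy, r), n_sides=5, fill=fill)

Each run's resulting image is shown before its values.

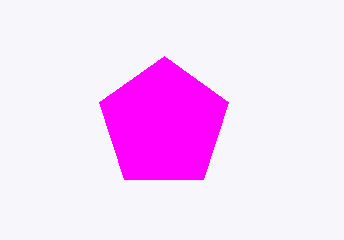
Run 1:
cx = 164, cy = 124, r = 68, fill = 'magenta'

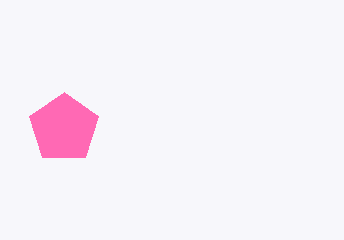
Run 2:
cx = 64, cy = 128, r = 36, fill = 'hotpink'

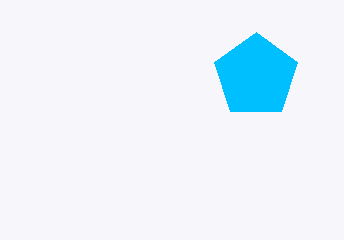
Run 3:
cx = 256; cy = 76; r = 44; fill = 'deepskyblue'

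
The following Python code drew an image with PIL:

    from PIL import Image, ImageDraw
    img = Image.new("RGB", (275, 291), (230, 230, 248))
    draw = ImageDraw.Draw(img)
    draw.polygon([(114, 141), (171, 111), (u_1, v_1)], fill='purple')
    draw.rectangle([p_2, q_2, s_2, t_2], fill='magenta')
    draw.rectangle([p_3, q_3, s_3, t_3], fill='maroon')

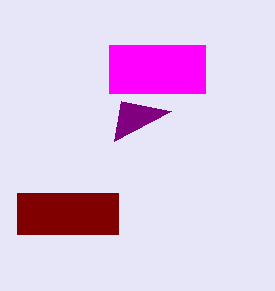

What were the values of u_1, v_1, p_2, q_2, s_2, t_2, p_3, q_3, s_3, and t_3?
u_1 = 121
v_1 = 101
p_2 = 109
q_2 = 45
s_2 = 205
t_2 = 93
p_3 = 17
q_3 = 193
s_3 = 118
t_3 = 234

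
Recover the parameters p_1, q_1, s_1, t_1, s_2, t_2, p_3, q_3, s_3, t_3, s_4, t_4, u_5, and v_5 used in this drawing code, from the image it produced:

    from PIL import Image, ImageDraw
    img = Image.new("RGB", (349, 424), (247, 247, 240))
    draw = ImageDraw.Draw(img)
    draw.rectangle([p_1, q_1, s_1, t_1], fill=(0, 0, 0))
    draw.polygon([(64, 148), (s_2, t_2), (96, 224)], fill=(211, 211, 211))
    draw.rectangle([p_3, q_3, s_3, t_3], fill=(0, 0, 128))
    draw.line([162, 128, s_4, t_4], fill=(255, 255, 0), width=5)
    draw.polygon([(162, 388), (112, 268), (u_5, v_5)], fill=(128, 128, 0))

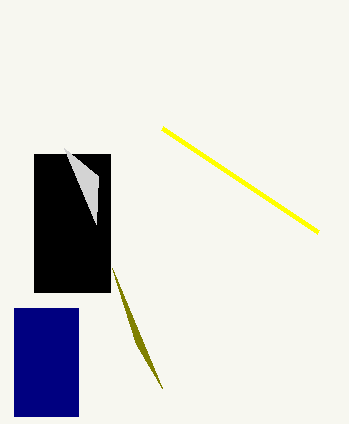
p_1 = 34, q_1 = 154, s_1 = 110, t_1 = 292, s_2 = 98, t_2 = 176, p_3 = 14, q_3 = 308, s_3 = 78, t_3 = 416, s_4 = 318, t_4 = 232, u_5 = 136, v_5 = 344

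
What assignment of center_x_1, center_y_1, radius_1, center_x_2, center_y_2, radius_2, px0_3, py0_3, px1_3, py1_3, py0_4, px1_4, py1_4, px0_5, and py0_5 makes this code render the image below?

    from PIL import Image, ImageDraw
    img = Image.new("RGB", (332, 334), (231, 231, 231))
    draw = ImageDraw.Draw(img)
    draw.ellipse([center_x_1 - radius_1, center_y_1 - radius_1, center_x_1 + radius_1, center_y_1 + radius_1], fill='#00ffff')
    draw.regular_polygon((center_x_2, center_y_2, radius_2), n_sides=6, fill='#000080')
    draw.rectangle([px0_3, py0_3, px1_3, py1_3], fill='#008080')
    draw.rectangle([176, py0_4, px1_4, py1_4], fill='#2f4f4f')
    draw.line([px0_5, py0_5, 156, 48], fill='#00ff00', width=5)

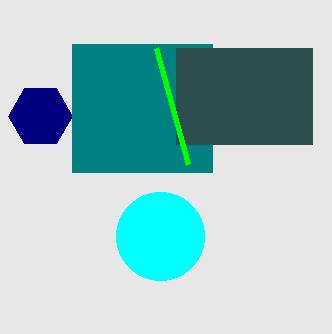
center_x_1 = 160
center_y_1 = 236
radius_1 = 44
center_x_2 = 40
center_y_2 = 116
radius_2 = 32
px0_3 = 72
py0_3 = 44
px1_3 = 212
py1_3 = 172
py0_4 = 48
px1_4 = 312
py1_4 = 144
px0_5 = 188
py0_5 = 164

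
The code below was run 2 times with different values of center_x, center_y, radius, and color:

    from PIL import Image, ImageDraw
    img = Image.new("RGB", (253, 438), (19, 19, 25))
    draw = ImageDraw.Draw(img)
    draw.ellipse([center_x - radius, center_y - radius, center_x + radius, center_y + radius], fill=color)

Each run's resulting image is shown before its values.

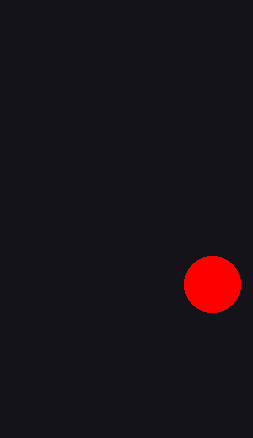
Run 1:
center_x = 212
center_y = 284
radius = 28
color = 'red'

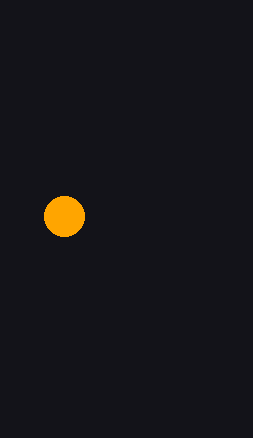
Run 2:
center_x = 64
center_y = 216
radius = 20
color = 'orange'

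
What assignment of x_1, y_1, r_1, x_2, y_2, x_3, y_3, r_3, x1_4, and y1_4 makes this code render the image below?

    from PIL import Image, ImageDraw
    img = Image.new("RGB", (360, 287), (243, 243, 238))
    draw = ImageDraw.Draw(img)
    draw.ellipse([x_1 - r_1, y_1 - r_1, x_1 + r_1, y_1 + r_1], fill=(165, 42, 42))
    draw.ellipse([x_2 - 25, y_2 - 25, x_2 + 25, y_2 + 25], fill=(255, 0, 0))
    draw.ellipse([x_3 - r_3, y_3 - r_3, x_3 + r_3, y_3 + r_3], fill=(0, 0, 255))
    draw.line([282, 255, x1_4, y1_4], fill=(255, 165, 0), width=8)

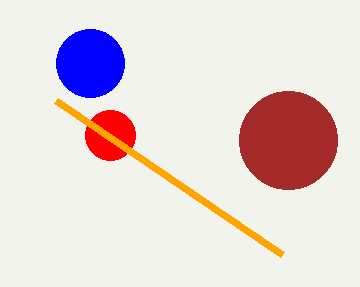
x_1 = 288; y_1 = 140; r_1 = 49; x_2 = 110; y_2 = 135; x_3 = 90; y_3 = 63; r_3 = 34; x1_4 = 56; y1_4 = 101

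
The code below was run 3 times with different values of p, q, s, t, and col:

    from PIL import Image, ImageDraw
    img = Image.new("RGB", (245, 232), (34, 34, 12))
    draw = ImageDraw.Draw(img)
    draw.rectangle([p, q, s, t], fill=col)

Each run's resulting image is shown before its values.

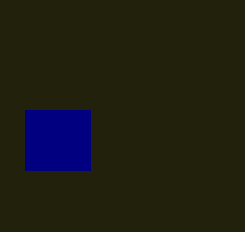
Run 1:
p = 25, q = 110, s = 90, t = 170, col = 'navy'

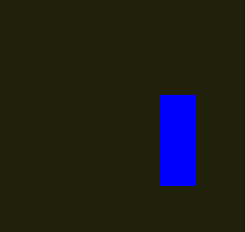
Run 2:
p = 160; q = 95; s = 195; t = 185; col = 'blue'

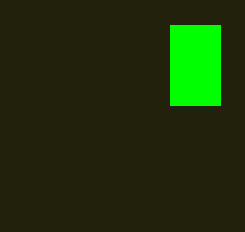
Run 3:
p = 170, q = 25, s = 220, t = 105, col = 'lime'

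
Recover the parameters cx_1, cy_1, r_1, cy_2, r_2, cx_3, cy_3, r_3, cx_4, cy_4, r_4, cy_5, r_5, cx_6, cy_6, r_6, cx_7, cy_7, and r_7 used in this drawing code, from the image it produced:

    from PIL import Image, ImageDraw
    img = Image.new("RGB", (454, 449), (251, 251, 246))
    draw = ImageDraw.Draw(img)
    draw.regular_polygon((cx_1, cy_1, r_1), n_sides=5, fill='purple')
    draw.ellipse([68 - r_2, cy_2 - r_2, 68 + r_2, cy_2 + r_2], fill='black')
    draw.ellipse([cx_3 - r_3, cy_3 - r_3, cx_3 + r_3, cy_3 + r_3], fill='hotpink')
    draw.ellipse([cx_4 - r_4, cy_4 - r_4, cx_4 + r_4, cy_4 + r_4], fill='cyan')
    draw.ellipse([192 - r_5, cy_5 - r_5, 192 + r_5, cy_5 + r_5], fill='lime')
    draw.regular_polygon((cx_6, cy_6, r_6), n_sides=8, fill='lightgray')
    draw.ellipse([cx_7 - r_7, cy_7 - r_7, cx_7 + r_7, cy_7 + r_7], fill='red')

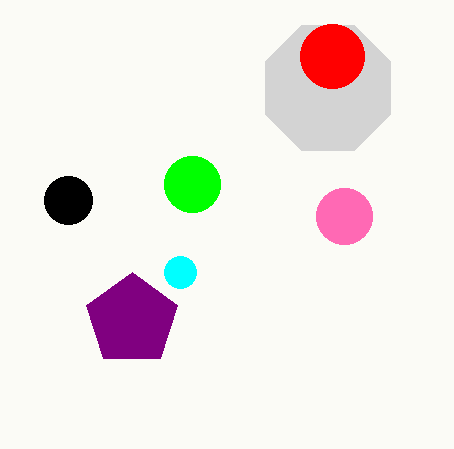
cx_1 = 132; cy_1 = 320; r_1 = 48; cy_2 = 200; r_2 = 24; cx_3 = 344; cy_3 = 216; r_3 = 28; cx_4 = 180; cy_4 = 272; r_4 = 16; cy_5 = 184; r_5 = 28; cx_6 = 328; cy_6 = 88; r_6 = 68; cx_7 = 332; cy_7 = 56; r_7 = 32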